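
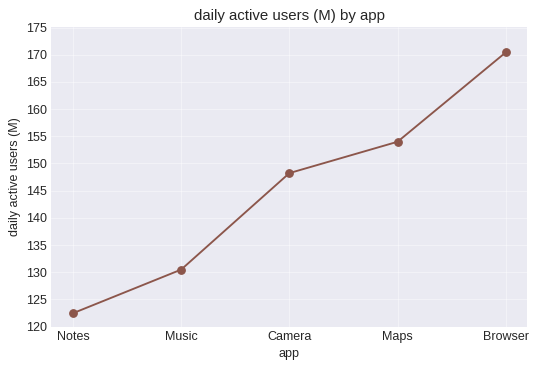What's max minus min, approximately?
≈ 50

Max Browser ≈ 170, min Notes ≈ 120; range ≈ 50.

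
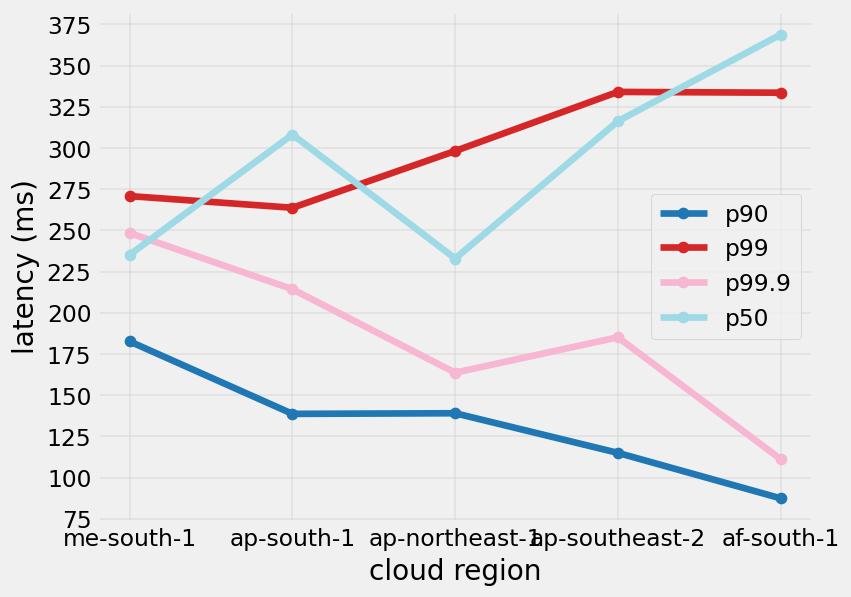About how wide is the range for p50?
Max af-south-1 ≈ 375, min ap-northeast-1 ≈ 225; range ≈ 150.

≈ 150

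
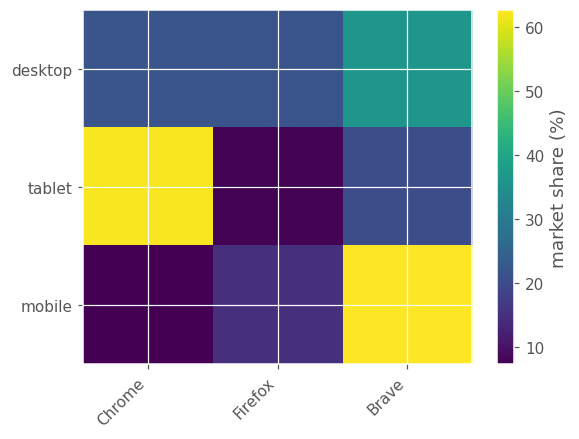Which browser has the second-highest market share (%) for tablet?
Brave

Top 3 for tablet: Chrome ≈ 60, Brave ≈ 20, Firefox ≈ 10.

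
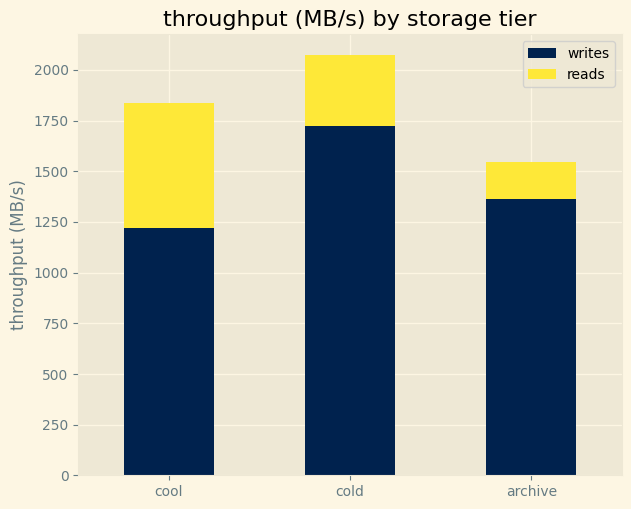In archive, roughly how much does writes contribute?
writes top ≈ 1400, bottom ≈ 0; segment ≈ 1400.

≈ 1400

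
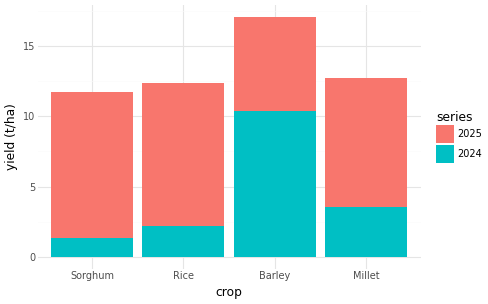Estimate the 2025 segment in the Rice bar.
2025 top ≈ 12, bottom ≈ 2; segment ≈ 10.

≈ 10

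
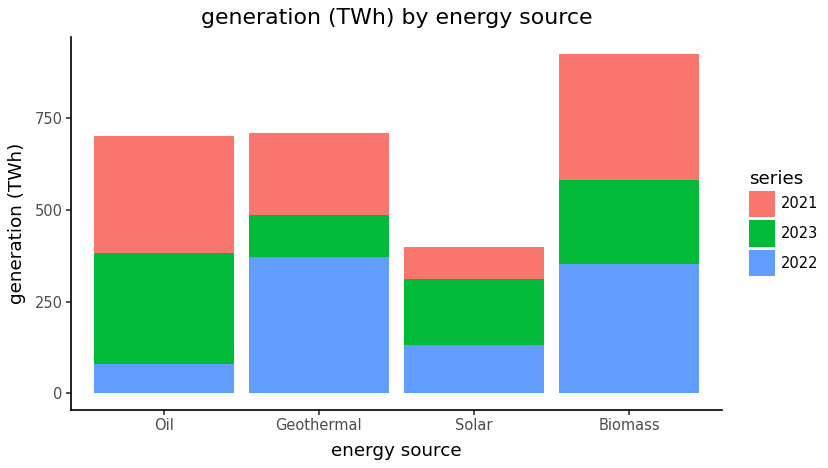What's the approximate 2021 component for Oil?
≈ 300

2021 top ≈ 700, bottom ≈ 400; segment ≈ 300.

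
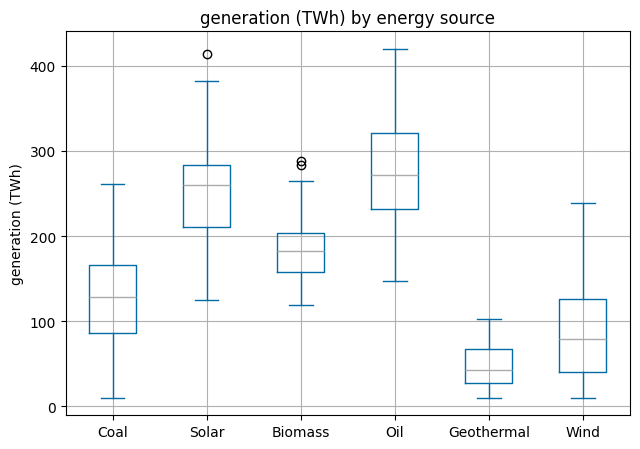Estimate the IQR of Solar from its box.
Q3 ≈ 280, Q1 ≈ 220; IQR ≈ 60.

≈ 60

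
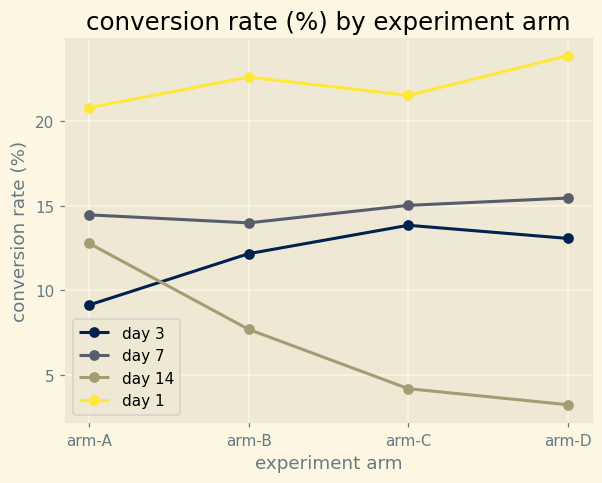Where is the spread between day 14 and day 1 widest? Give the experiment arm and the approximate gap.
arm-D, ≈ 20 %

arm-D: day 14 ≈ 4, day 1 ≈ 24 → gap ≈ 20. Next-largest (arm-C) is only ≈ 18.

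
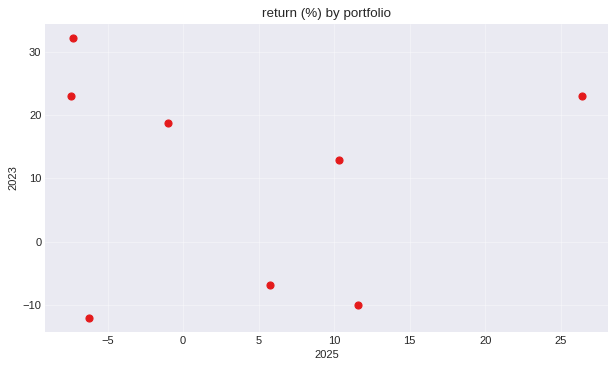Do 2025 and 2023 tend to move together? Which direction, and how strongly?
no clear correlation

Points are roughly uncorrelated; weak (|r| ≈ 0.1).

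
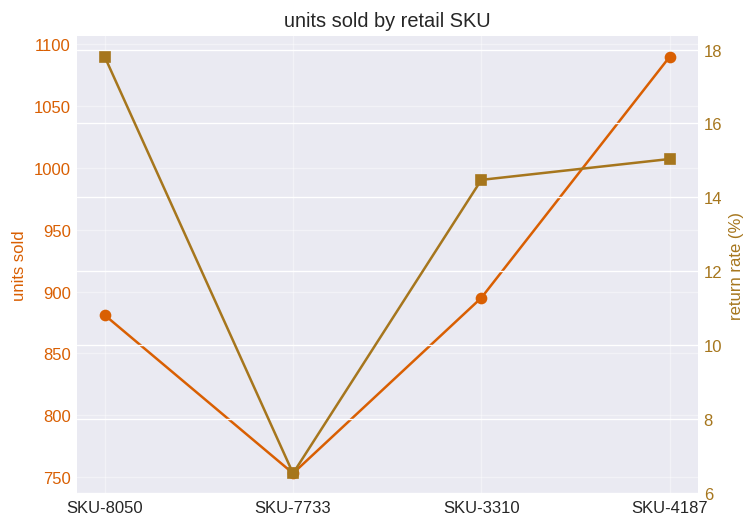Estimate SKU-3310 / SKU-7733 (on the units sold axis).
SKU-3310 ≈ 900, SKU-7733 ≈ 750; 900/750 ≈ 1.2.

≈ 1.2×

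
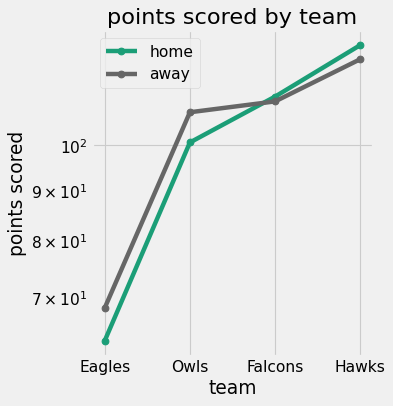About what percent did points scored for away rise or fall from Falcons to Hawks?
≈ +9.1%

Falcons ≈ 110, Hawks ≈ 120; (120 − 110) / 110 ≈ +9.1%.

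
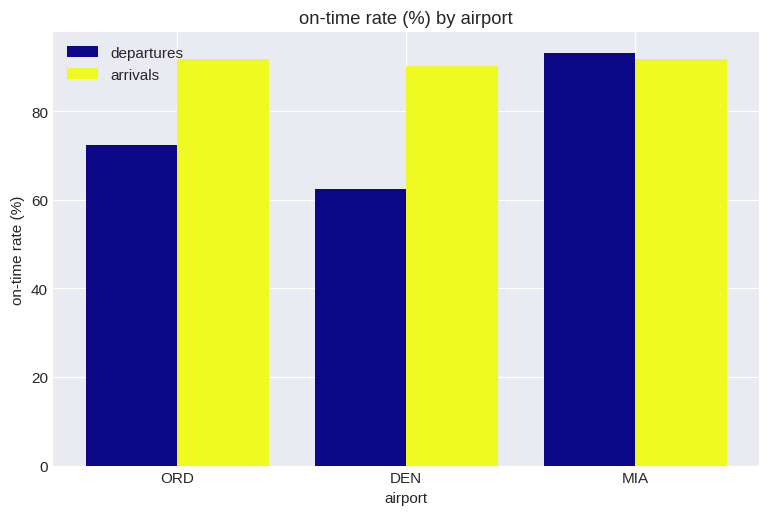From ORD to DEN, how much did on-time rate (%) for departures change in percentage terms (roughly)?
≈ -14.3%

ORD ≈ 70, DEN ≈ 60; (60 − 70) / 70 ≈ -14.3%.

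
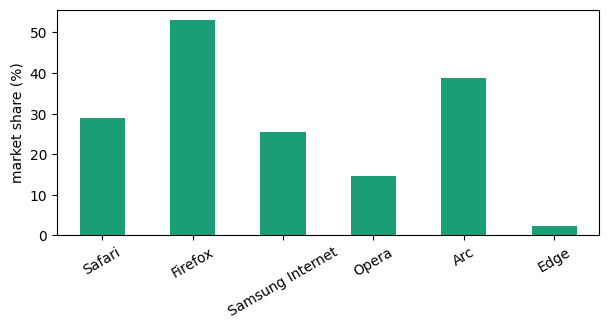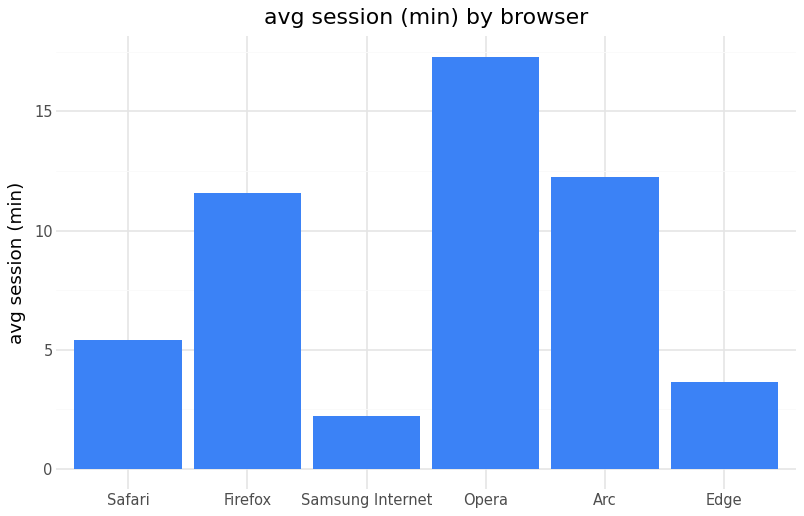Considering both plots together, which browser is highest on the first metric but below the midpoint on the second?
Safari

Chart 2 median avg session (min) ≈ 8; below-median browsers: Safari, Samsung Internet, Edge. Among those, Safari has the highest market share (%) (≈ 30).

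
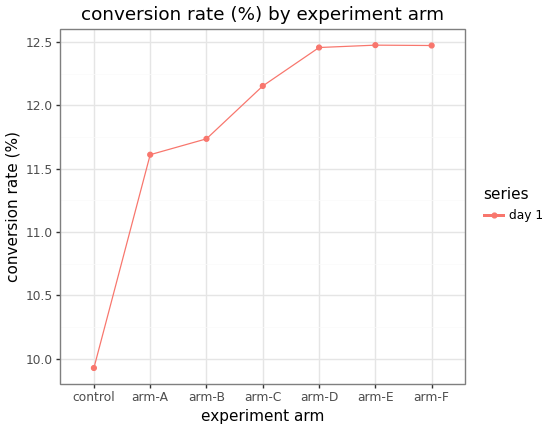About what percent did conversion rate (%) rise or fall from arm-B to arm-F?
≈ +8.7%

arm-B ≈ 11.5, arm-F ≈ 12.5; (12.5 − 11.5) / 11.5 ≈ +8.7%.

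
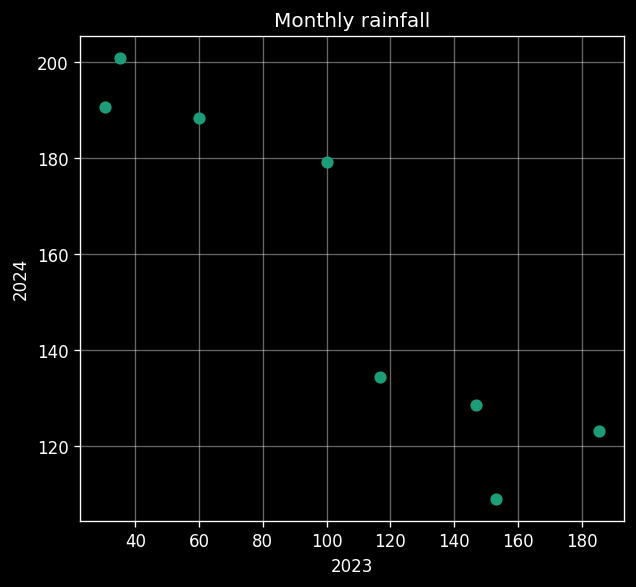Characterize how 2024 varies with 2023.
Points are negatively correlated; strong (|r| ≈ 0.9).

negative, strong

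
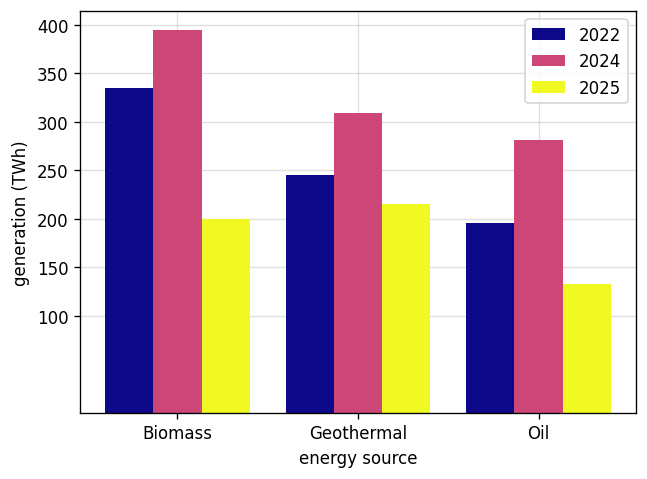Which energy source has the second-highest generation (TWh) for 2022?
Geothermal

Top 3 for 2022: Biomass ≈ 350, Geothermal ≈ 250, Oil ≈ 200.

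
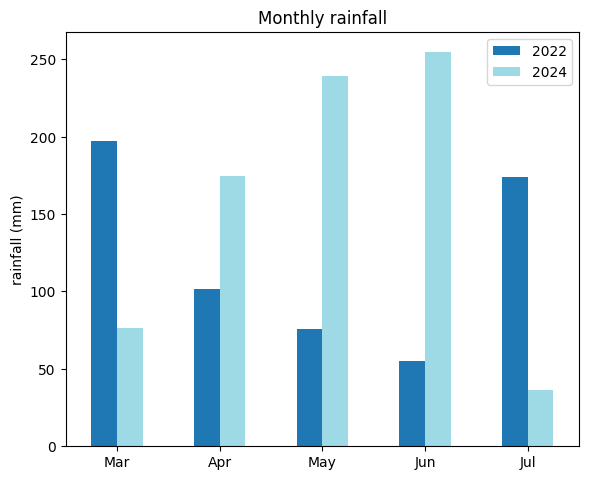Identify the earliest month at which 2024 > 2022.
Apr

Mar: 2024 ≈ 75 vs 2022 ≈ 200 (not yet); Apr: 2024 ≈ 175 vs 2022 ≈ 100 (first crossover).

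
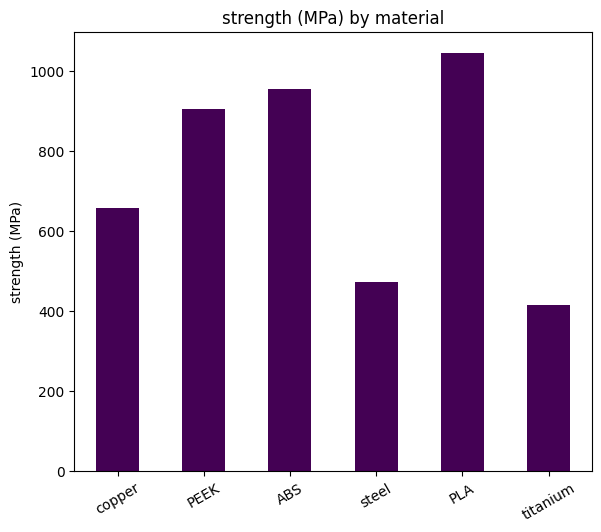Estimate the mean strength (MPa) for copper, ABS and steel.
(700 + 1000 + 500) / 3 ≈ 733.

≈ 733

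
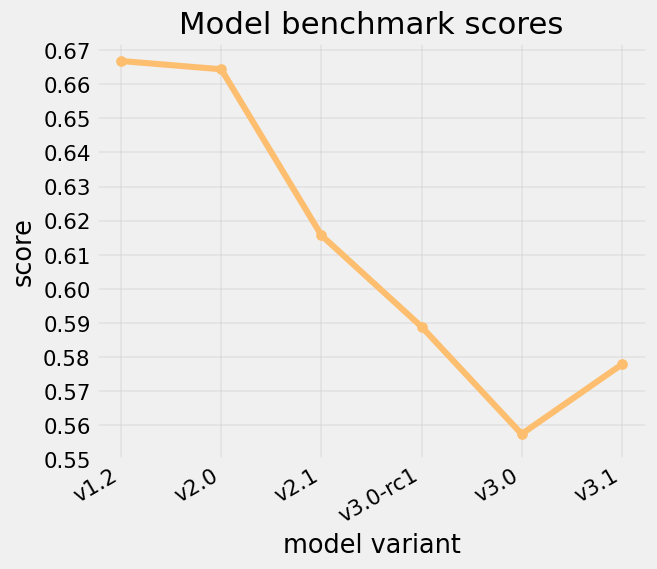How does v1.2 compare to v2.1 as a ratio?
≈ 1.08×

v1.2 ≈ 0.67, v2.1 ≈ 0.62; 0.67/0.62 ≈ 1.08.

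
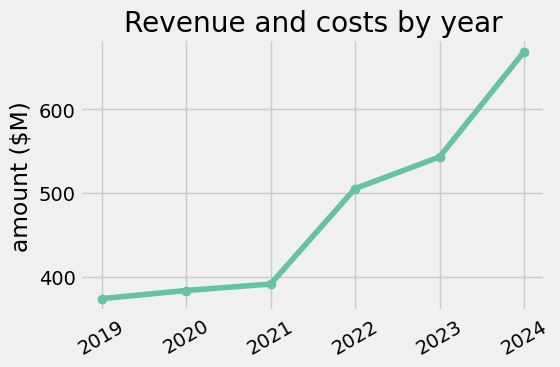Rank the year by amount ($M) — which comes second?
2023

Top 3: 2024 ≈ 675, 2023 ≈ 550, 2022 ≈ 500.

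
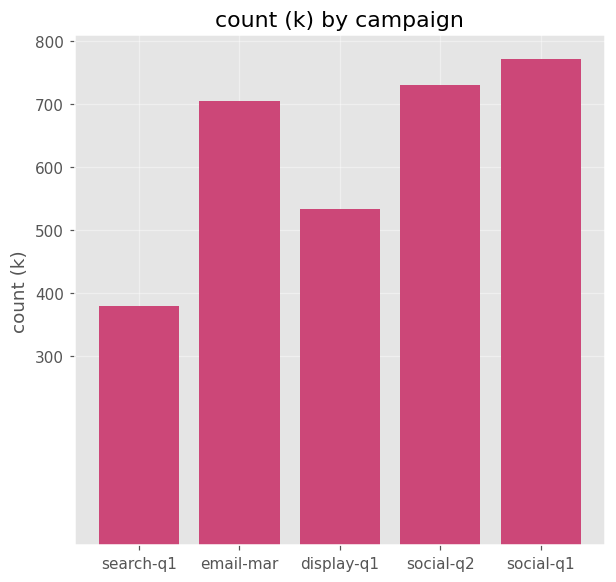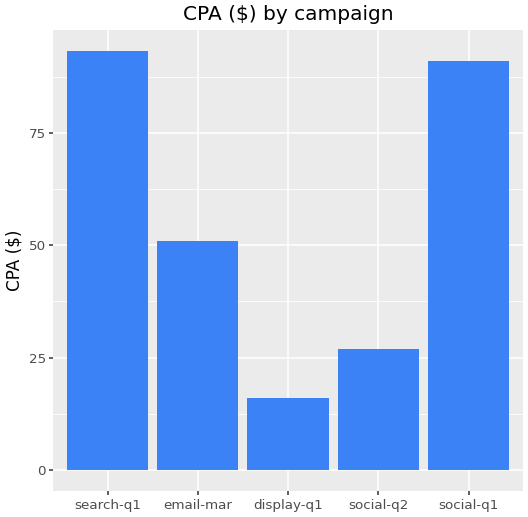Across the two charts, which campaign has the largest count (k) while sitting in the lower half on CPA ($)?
social-q2

Chart 2 median CPA ($) ≈ 50; below-median campaigns: display-q1, social-q2. Among those, social-q2 has the highest count (k) (≈ 700).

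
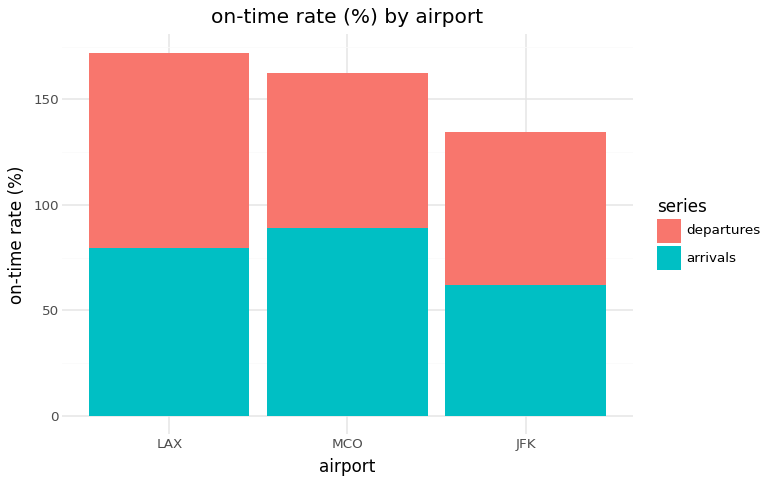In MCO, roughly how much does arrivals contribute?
≈ 80

arrivals top ≈ 80, bottom ≈ 0; segment ≈ 80.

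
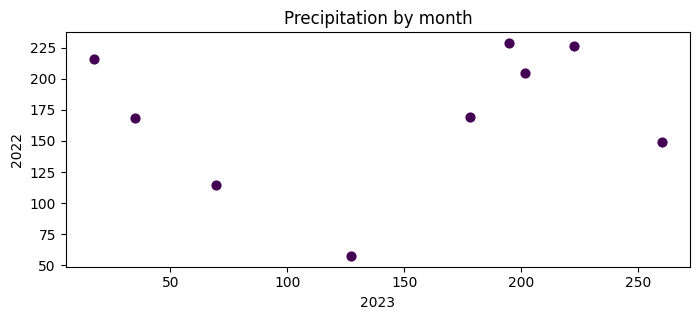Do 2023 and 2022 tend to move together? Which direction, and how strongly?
no clear correlation

Points are roughly uncorrelated; weak (|r| ≈ 0.2).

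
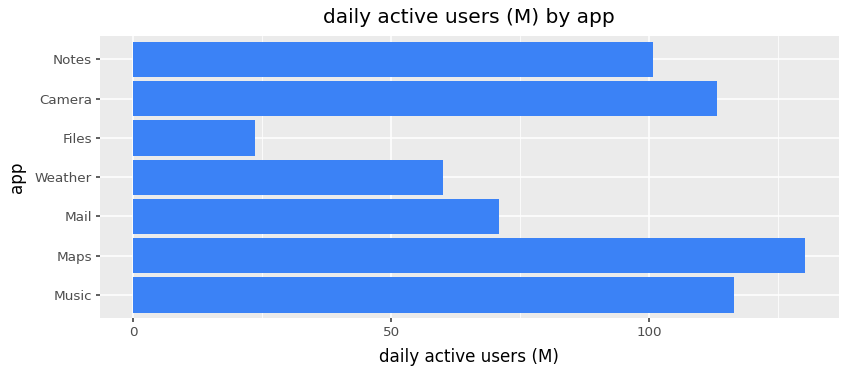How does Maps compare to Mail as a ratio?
≈ 1.75×

Maps ≈ 140, Mail ≈ 80; 140/80 ≈ 1.75.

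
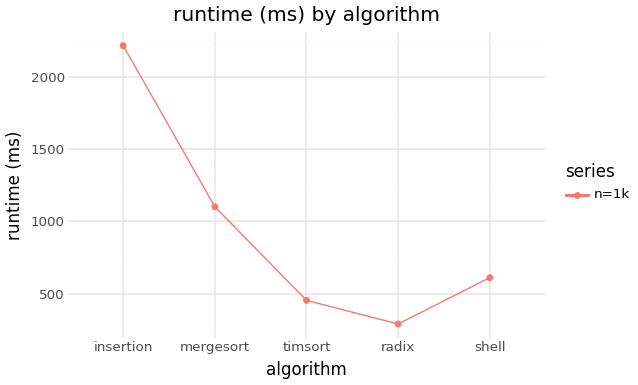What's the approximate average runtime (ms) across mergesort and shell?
≈ 900

(1200 + 600) / 2 ≈ 900.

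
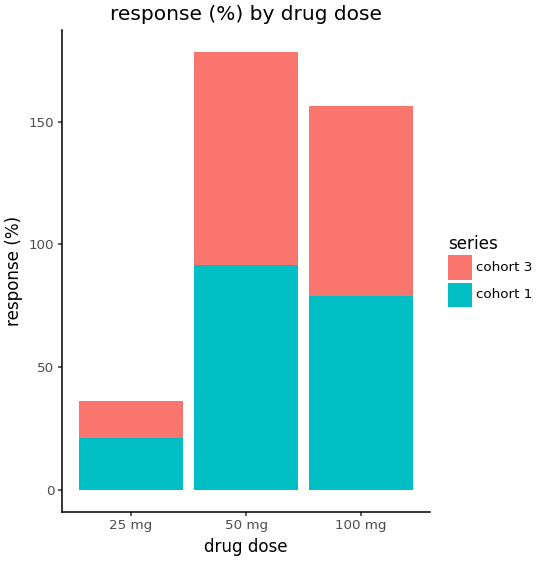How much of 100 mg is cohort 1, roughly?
≈ 80

cohort 1 top ≈ 80, bottom ≈ 0; segment ≈ 80.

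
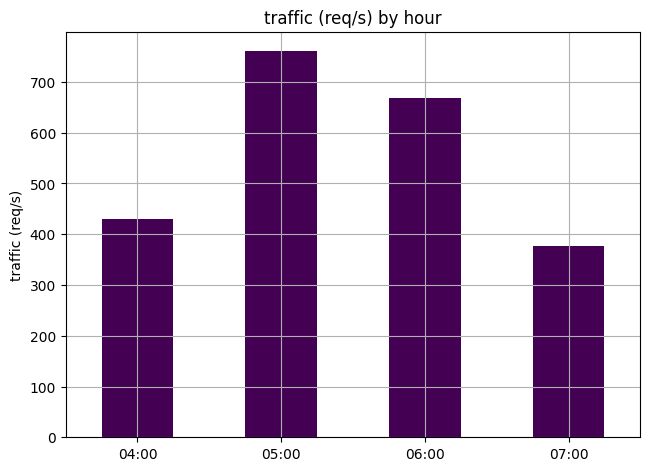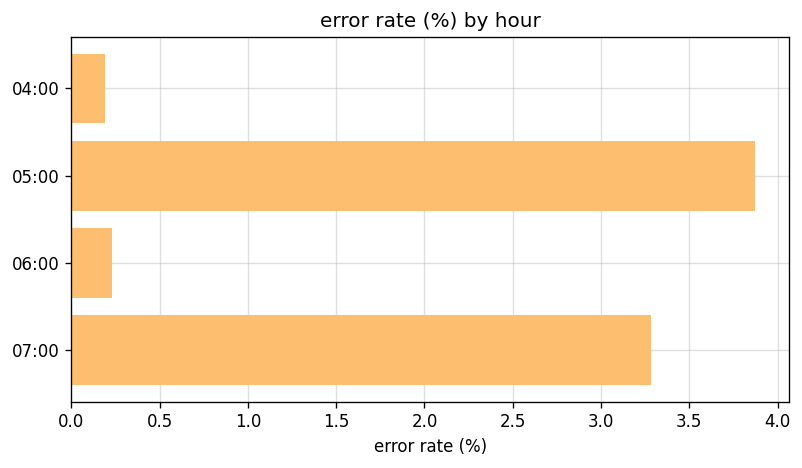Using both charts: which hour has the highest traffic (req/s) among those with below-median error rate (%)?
06:00

Chart 2 median error rate (%) ≈ 2; below-median hours: 04:00, 06:00. Among those, 06:00 has the highest traffic (req/s) (≈ 700).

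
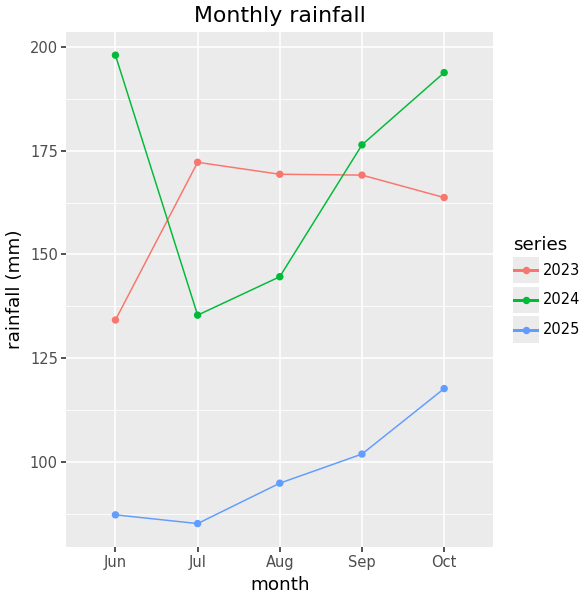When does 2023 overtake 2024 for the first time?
Jul

Jun: 2023 ≈ 130 vs 2024 ≈ 200 (not yet); Jul: 2023 ≈ 170 vs 2024 ≈ 140 (first crossover).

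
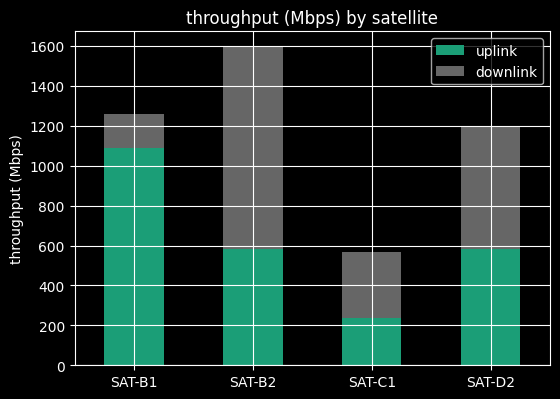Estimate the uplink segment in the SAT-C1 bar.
≈ 200

uplink top ≈ 200, bottom ≈ 0; segment ≈ 200.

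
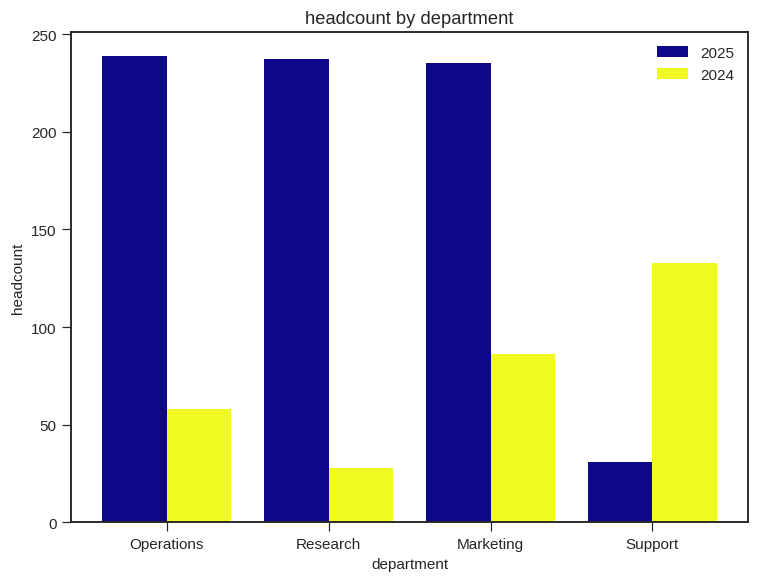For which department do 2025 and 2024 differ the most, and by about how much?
Research, ≈ 220

Research: 2025 ≈ 240, 2024 ≈ 20 → gap ≈ 220. Next-largest (Operations) is only ≈ 180.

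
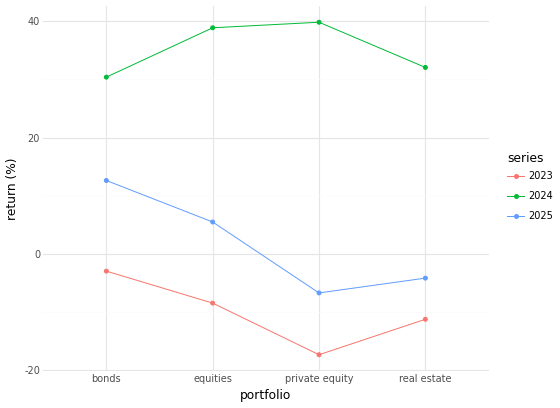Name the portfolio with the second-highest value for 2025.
equities

Top 3 for 2025: bonds ≈ 15, equities ≈ 5, real estate ≈ -5.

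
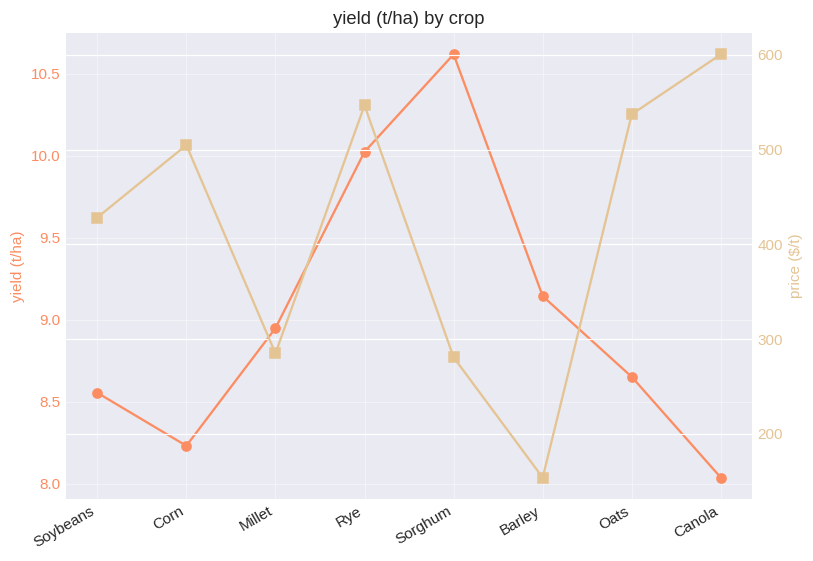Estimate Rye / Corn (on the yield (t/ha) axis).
Rye ≈ 10.0, Corn ≈ 8.0; 10.0/8.0 ≈ 1.25.

≈ 1.25×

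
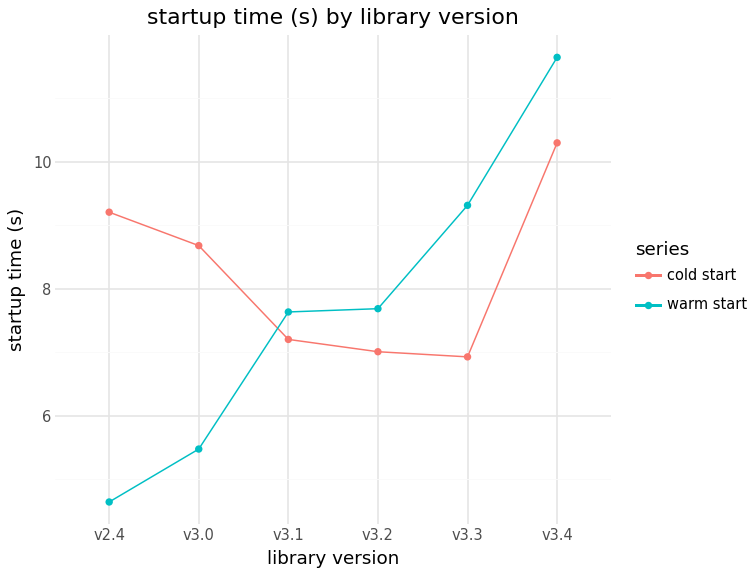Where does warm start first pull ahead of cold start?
v3.1

v3.0: warm start ≈ 5 vs cold start ≈ 9 (not yet); v3.1: warm start ≈ 8 vs cold start ≈ 7 (first crossover).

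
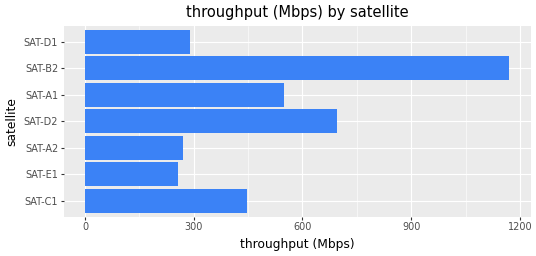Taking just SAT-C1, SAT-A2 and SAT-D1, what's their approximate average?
≈ 333

(400 + 300 + 300) / 3 ≈ 333.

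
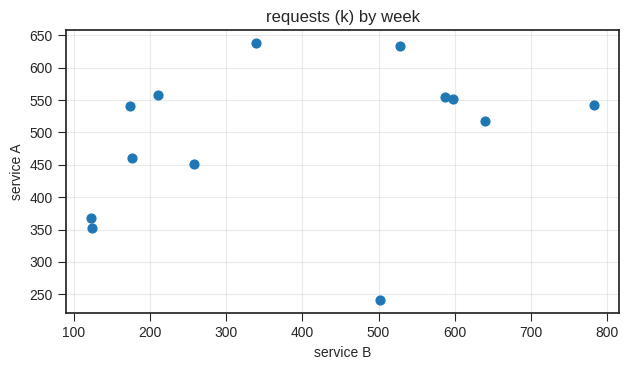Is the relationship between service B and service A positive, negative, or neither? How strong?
positive, weak

Points are positively correlated; weak (|r| ≈ 0.3).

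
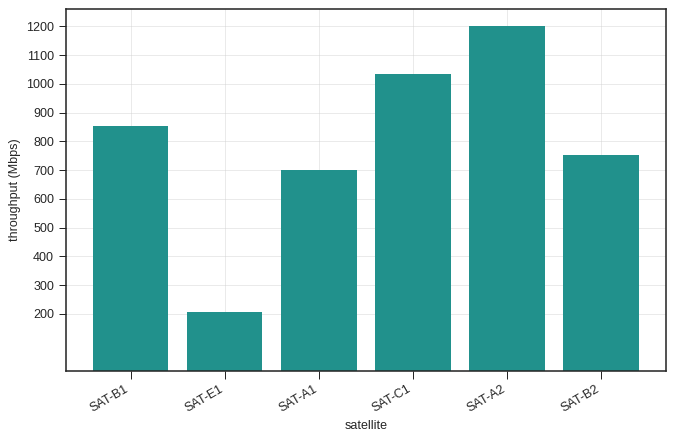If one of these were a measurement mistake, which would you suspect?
SAT-E1

SAT-E1 ≈ 200; the rest sit between ≈ 700 and ≈ 1200.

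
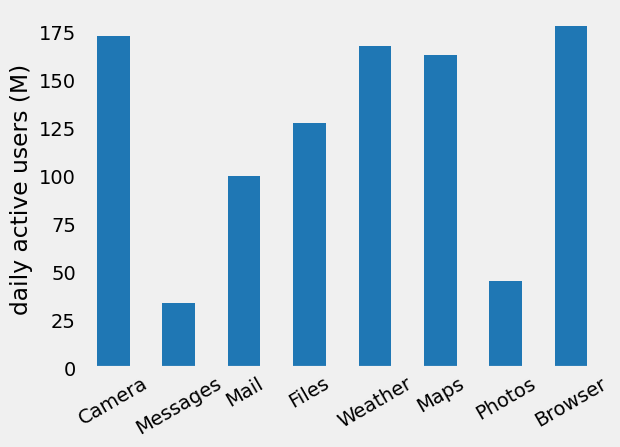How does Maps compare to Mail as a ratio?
≈ 1.6×

Maps ≈ 160, Mail ≈ 100; 160/100 ≈ 1.6.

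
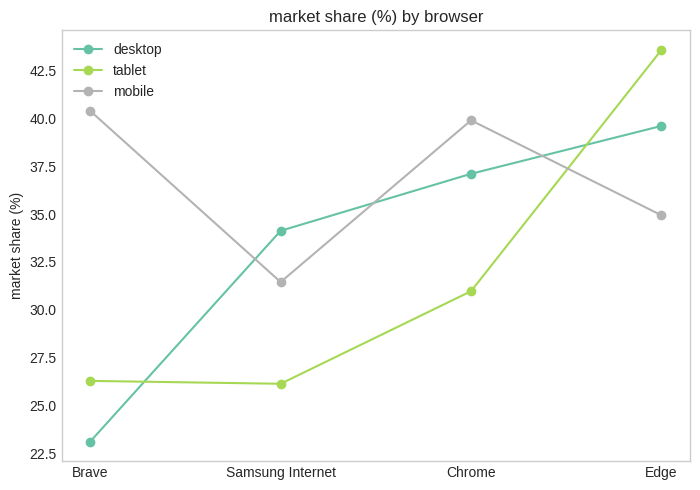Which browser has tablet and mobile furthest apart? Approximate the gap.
Brave: tablet ≈ 26, mobile ≈ 40 → gap ≈ 14. Next-largest (Chrome) is only ≈ 10.

Brave, ≈ 14 %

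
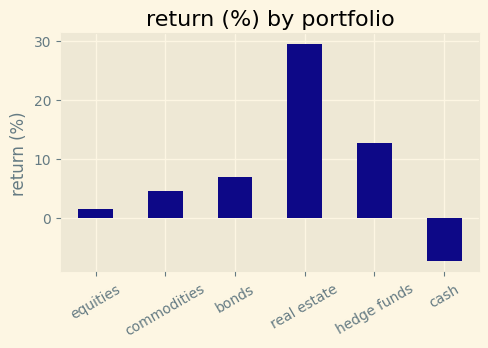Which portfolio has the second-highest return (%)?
Top 3: real estate ≈ 30, hedge funds ≈ 15, bonds ≈ 5.

hedge funds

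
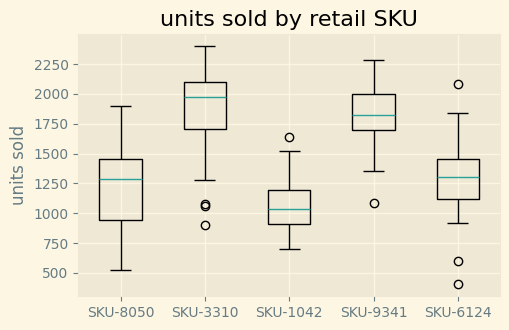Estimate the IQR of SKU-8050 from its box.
≈ 600

Q3 ≈ 1500, Q1 ≈ 900; IQR ≈ 600.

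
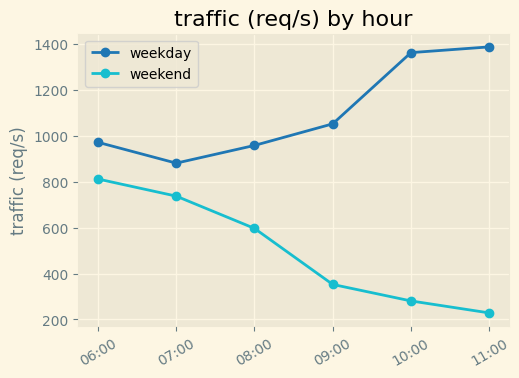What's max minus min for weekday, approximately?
Max 11:00 ≈ 1400, min 07:00 ≈ 900; range ≈ 500.

≈ 500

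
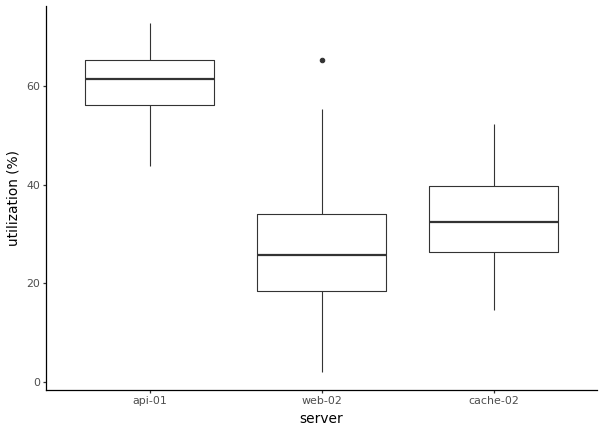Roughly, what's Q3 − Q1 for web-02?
≈ 15

Q3 ≈ 35, Q1 ≈ 20; IQR ≈ 15.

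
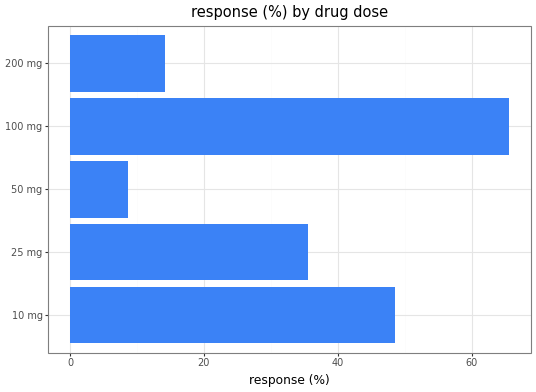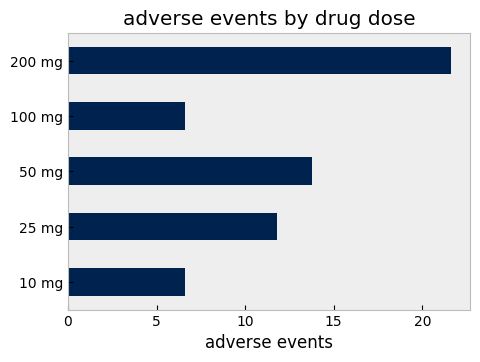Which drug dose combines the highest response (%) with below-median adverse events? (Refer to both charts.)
Chart 2 median adverse events ≈ 12; below-median drug doses: 10 mg, 100 mg. Among those, 100 mg has the highest response (%) (≈ 70).

100 mg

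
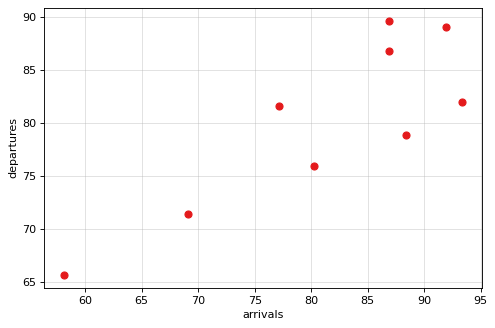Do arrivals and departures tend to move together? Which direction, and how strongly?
Points are positively correlated; strong (|r| ≈ 0.9).

positive, strong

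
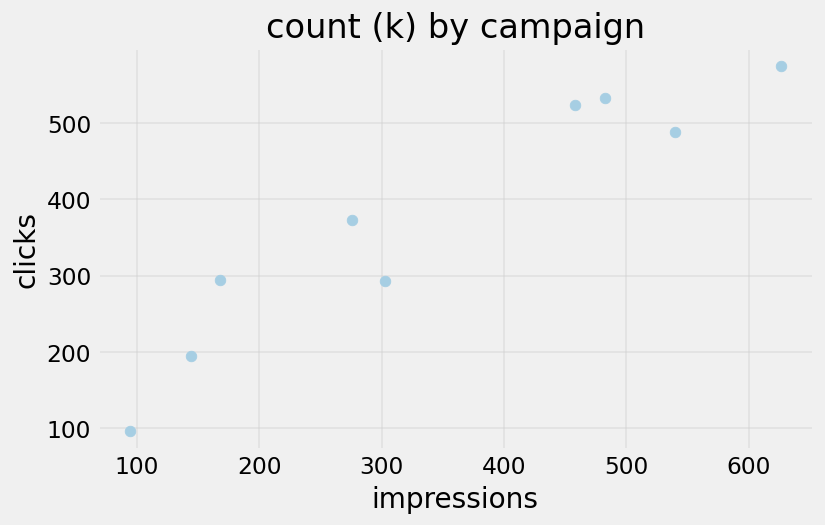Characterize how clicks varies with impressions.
Points are positively correlated; strong (|r| ≈ 0.9).

positive, strong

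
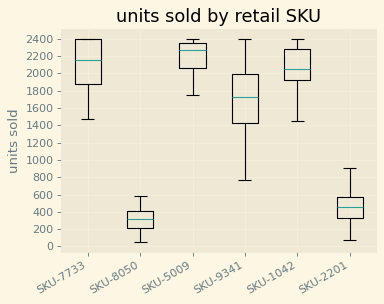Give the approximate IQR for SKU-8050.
≈ 200

Q3 ≈ 400, Q1 ≈ 200; IQR ≈ 200.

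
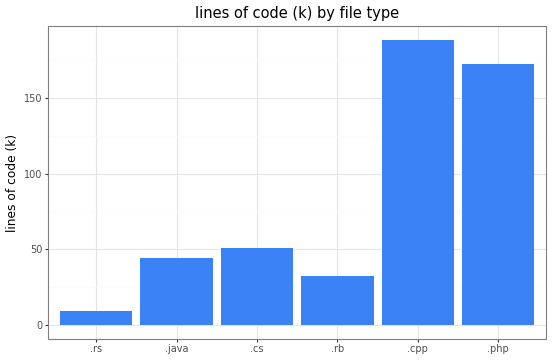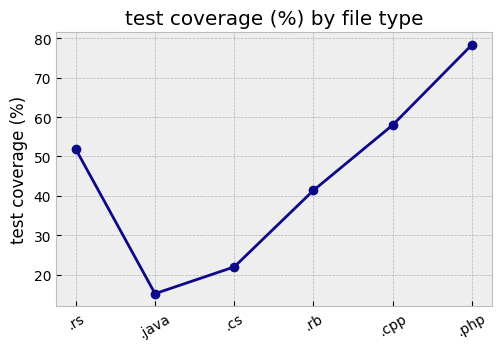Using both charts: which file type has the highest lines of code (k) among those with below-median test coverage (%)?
Chart 2 median test coverage (%) ≈ 50; below-median file types: .java, .cs, .rb. Among those, .cs has the highest lines of code (k) (≈ 60).

.cs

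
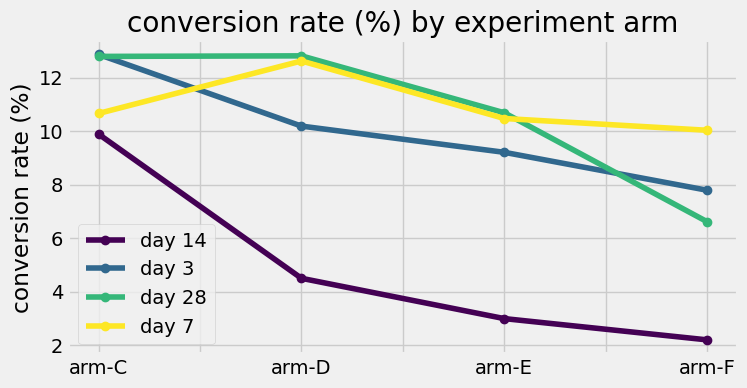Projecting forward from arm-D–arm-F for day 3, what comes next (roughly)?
≈ 7

Last three: 10, 9, 8 → slope ≈ -1/step → next ≈ 7.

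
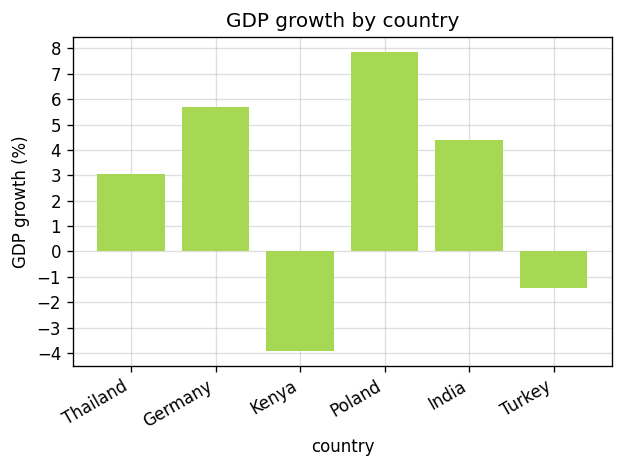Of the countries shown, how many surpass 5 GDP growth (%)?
Above 5: Germany, Poland.

2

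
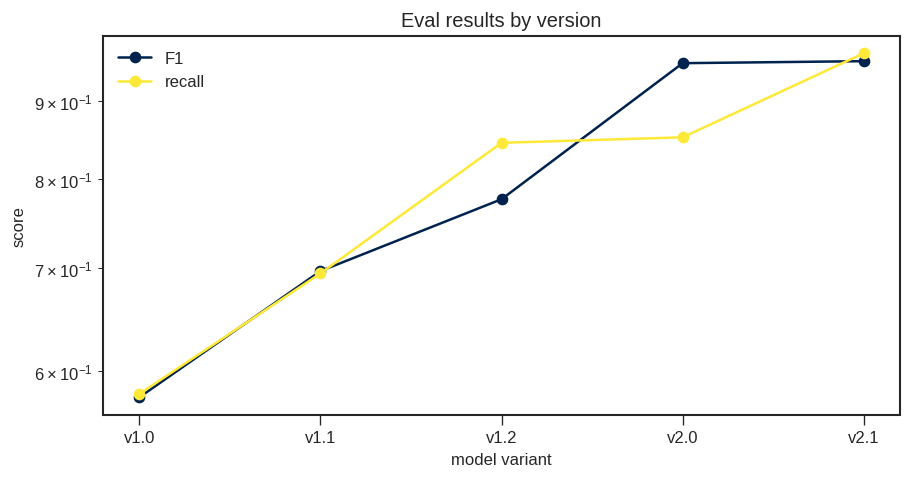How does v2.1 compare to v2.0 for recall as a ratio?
≈ 1.12×

v2.1 ≈ 0.95, v2.0 ≈ 0.85; 0.95/0.85 ≈ 1.12.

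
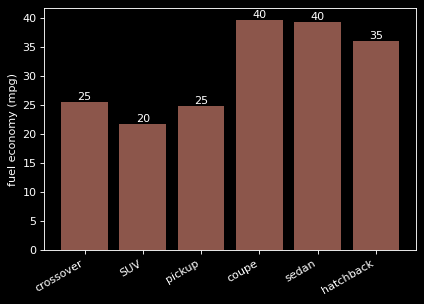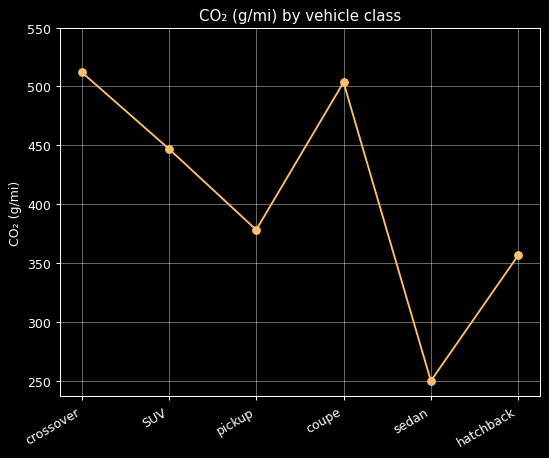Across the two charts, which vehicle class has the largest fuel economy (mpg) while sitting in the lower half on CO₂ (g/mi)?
Chart 2 median CO₂ (g/mi) ≈ 400; below-median vehicle classes: pickup, sedan, hatchback. Among those, sedan has the highest fuel economy (mpg) (≈ 40).

sedan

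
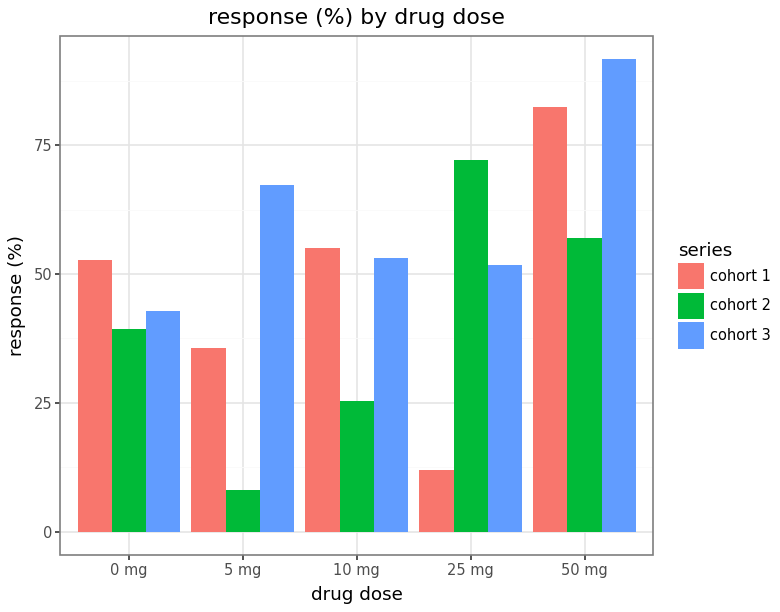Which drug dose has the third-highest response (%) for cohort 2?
0 mg

Top 4 for cohort 2: 25 mg ≈ 70, 50 mg ≈ 60, 0 mg ≈ 40, 10 mg ≈ 30.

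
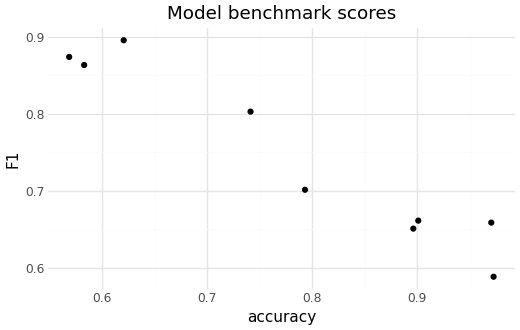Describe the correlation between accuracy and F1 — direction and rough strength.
Points are negatively correlated; strong (|r| ≈ 1.0).

negative, strong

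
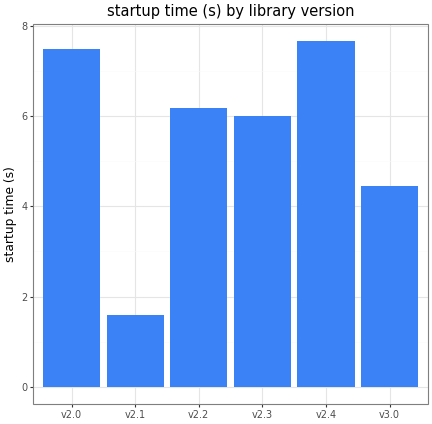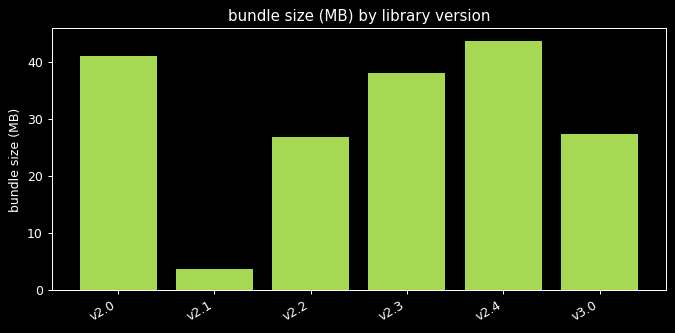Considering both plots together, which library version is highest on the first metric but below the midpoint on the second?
v2.2

Chart 2 median bundle size (MB) ≈ 35; below-median library versions: v2.1, v2.2, v3.0. Among those, v2.2 has the highest startup time (s) (≈ 6).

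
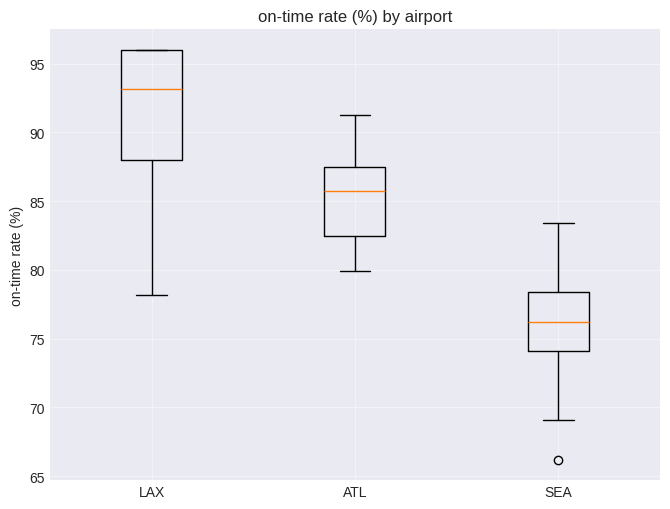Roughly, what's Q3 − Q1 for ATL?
Q3 ≈ 88, Q1 ≈ 82; IQR ≈ 6.

≈ 6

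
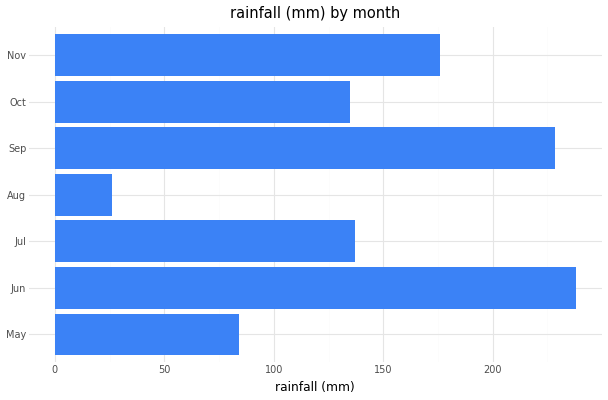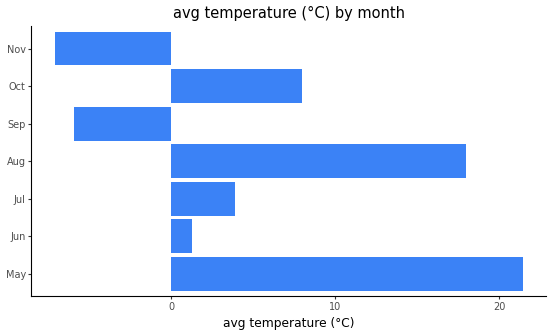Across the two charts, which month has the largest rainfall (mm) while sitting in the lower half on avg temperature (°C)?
Chart 2 median avg temperature (°C) ≈ 4; below-median months: Jun, Sep, Nov. Among those, Jun has the highest rainfall (mm) (≈ 250).

Jun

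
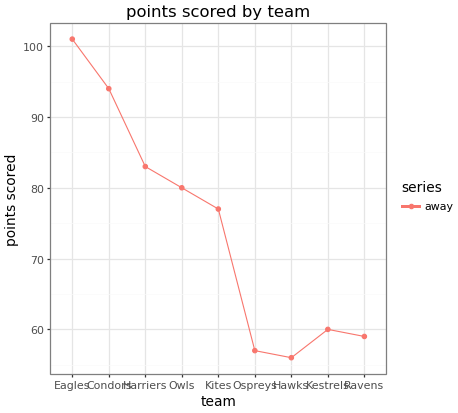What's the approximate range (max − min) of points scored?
≈ 45

Max Eagles ≈ 100, min Hawks ≈ 55; range ≈ 45.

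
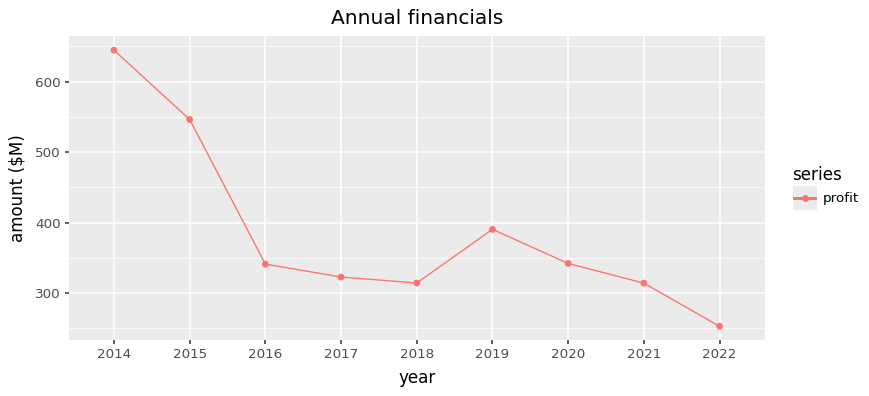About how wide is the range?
≈ 400

Max 2014 ≈ 650, min 2022 ≈ 250; range ≈ 400.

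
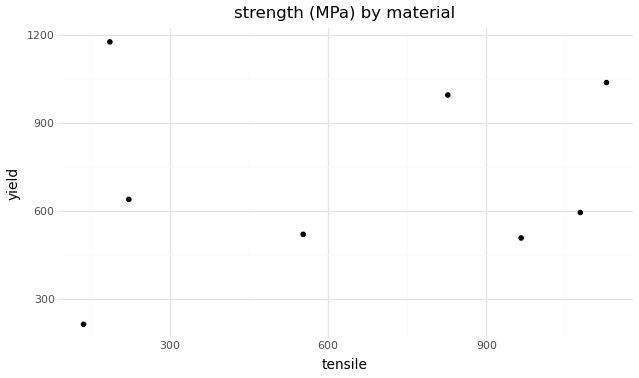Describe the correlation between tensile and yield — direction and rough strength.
Points are roughly uncorrelated; weak (|r| ≈ 0.2).

no clear correlation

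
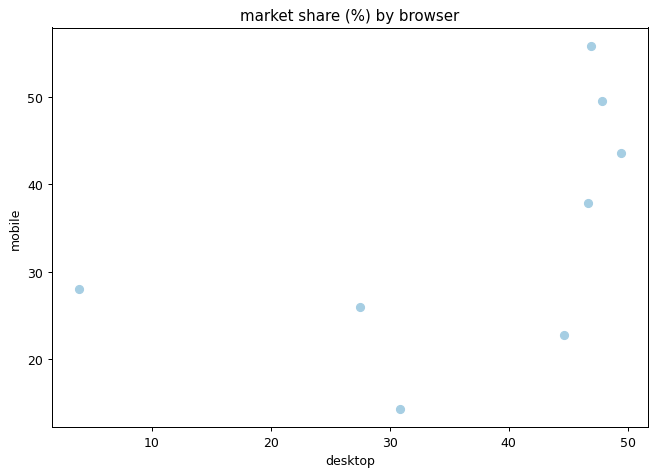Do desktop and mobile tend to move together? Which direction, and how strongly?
positive, moderate

Points are positively correlated; moderate (|r| ≈ 0.5).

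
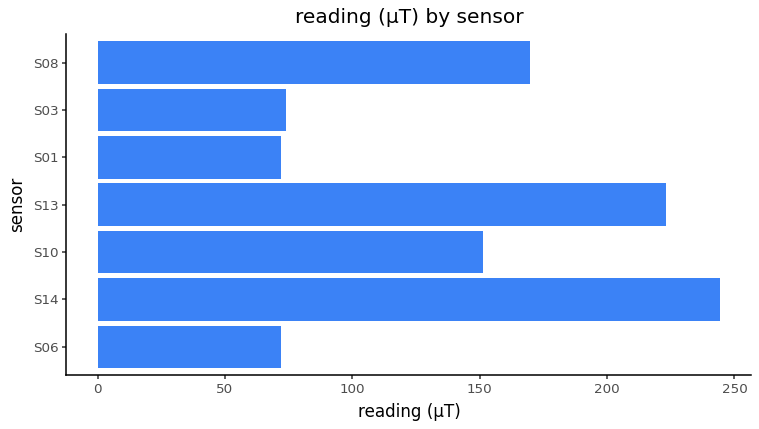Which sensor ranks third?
Top 4: S14 ≈ 250, S13 ≈ 225, S08 ≈ 175, S10 ≈ 150.

S08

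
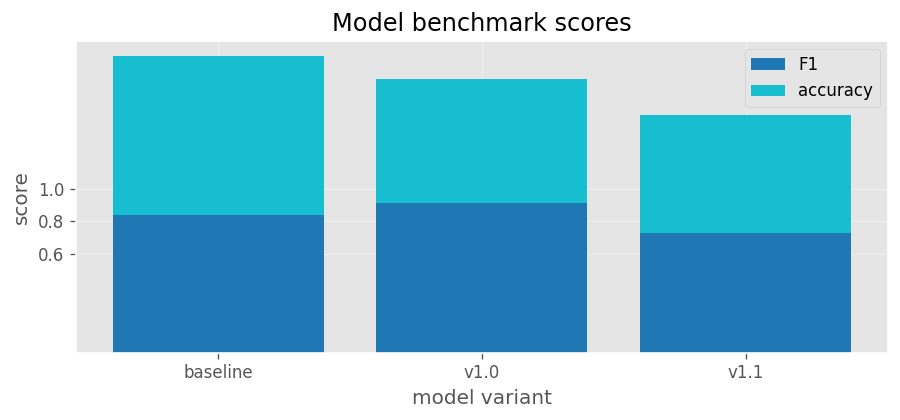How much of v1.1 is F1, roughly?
F1 top ≈ 0.8, bottom ≈ 0.0; segment ≈ 0.8.

≈ 0.8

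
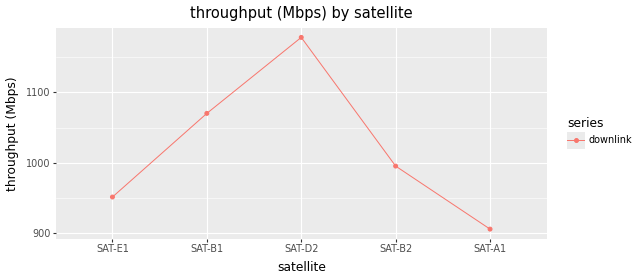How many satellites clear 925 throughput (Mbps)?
Above 925: SAT-E1, SAT-B1, SAT-D2, SAT-B2.

4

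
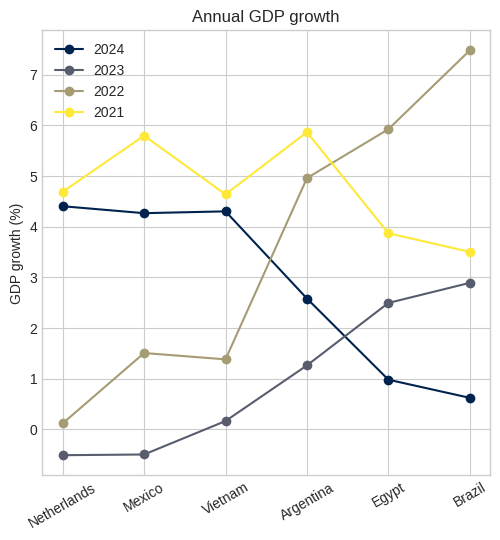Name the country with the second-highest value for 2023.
Egypt

Top 3 for 2023: Brazil ≈ 3, Egypt ≈ 2, Argentina ≈ 1.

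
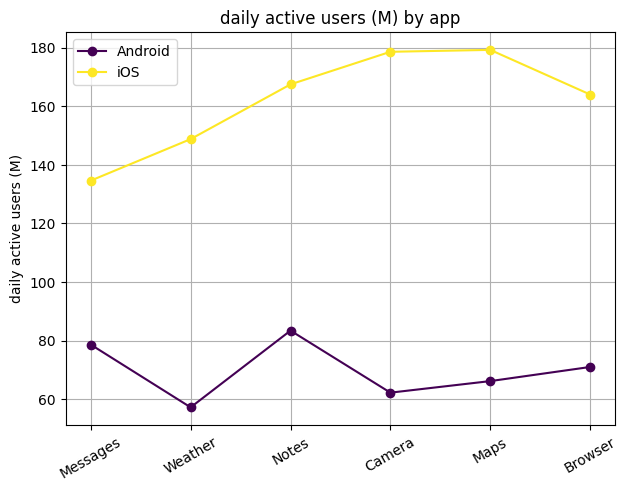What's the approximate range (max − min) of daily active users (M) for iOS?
≈ 40

Max Maps ≈ 180, min Messages ≈ 140; range ≈ 40.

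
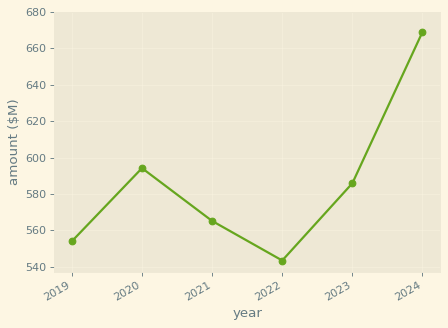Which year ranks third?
Top 4: 2024 ≈ 660, 2020 ≈ 600, 2023 ≈ 580, 2021 ≈ 560.

2023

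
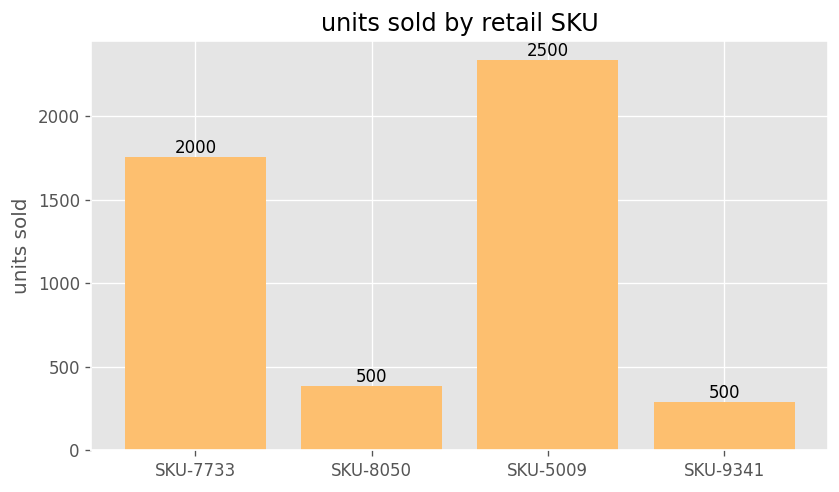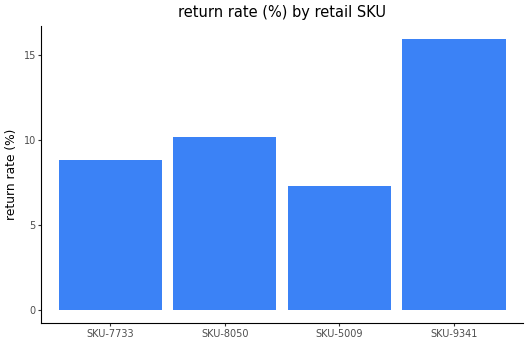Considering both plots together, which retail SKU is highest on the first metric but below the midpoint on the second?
SKU-5009

Chart 2 median return rate (%) ≈ 10; below-median retail SKUs: SKU-7733, SKU-5009. Among those, SKU-5009 has the highest units sold (≈ 2500).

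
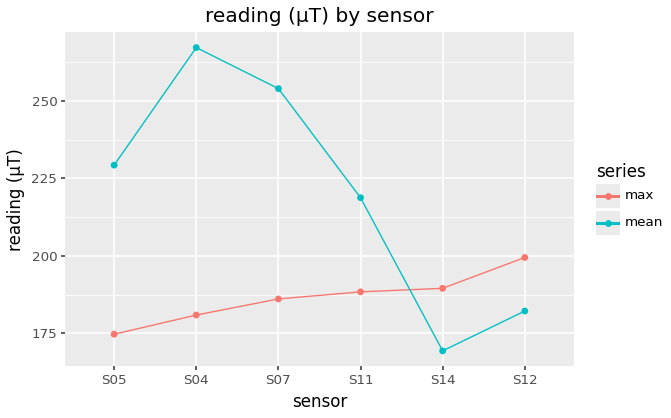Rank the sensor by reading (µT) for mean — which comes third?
S05

Top 4 for mean: S04 ≈ 270, S07 ≈ 250, S05 ≈ 230, S11 ≈ 220.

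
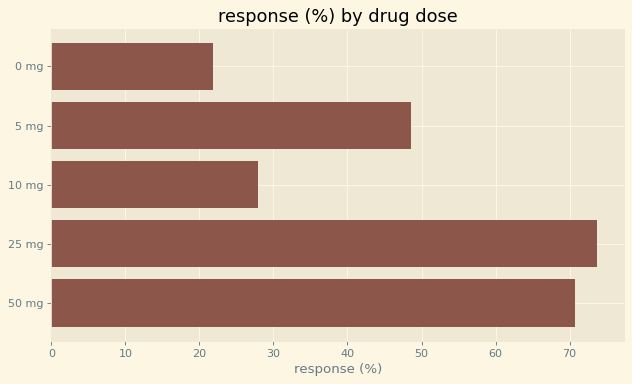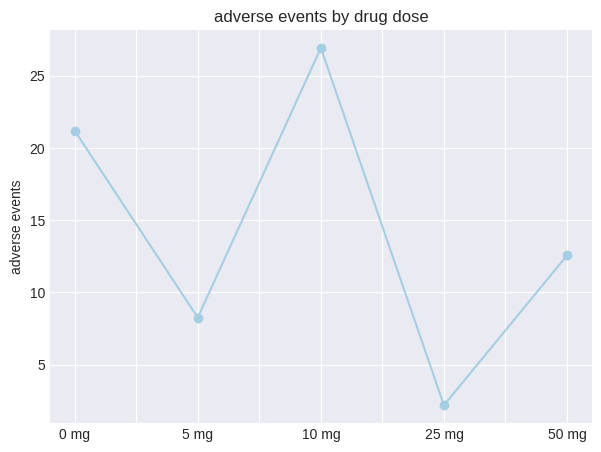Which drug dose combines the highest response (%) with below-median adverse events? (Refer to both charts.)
25 mg

Chart 2 median adverse events ≈ 15; below-median drug doses: 5 mg, 25 mg. Among those, 25 mg has the highest response (%) (≈ 70).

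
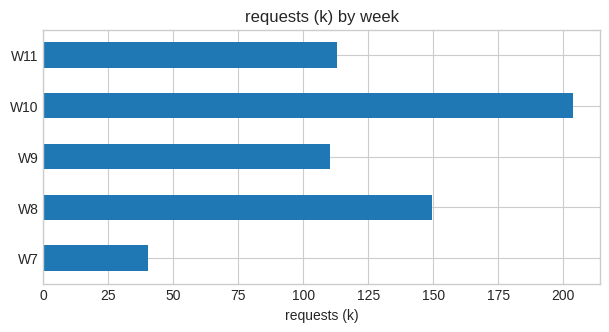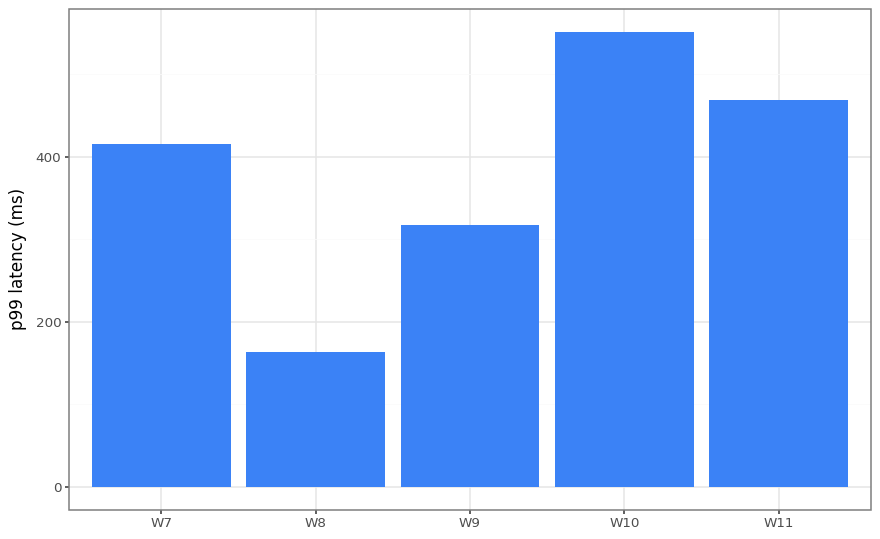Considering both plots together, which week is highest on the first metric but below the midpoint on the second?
Chart 2 median p99 latency (ms) ≈ 400; below-median weeks: W8, W9. Among those, W8 has the highest requests (k) (≈ 140).

W8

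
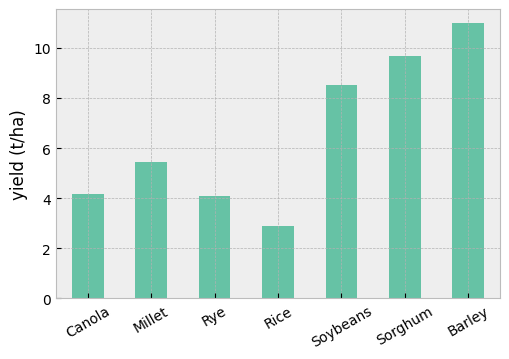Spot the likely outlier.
Barley ≈ 11; the rest sit between ≈ 3 and ≈ 10.

Barley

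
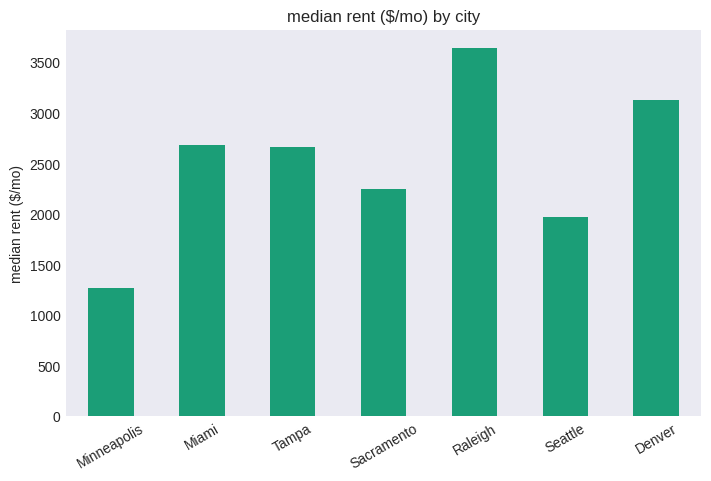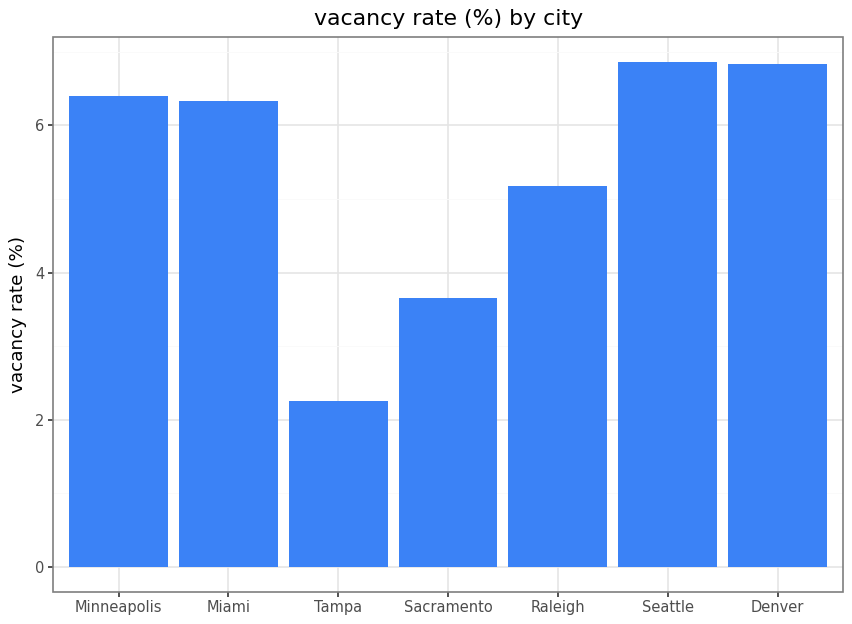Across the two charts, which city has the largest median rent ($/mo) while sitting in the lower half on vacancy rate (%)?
Raleigh

Chart 2 median vacancy rate (%) ≈ 6; below-median cities: Tampa, Sacramento, Raleigh. Among those, Raleigh has the highest median rent ($/mo) (≈ 3500).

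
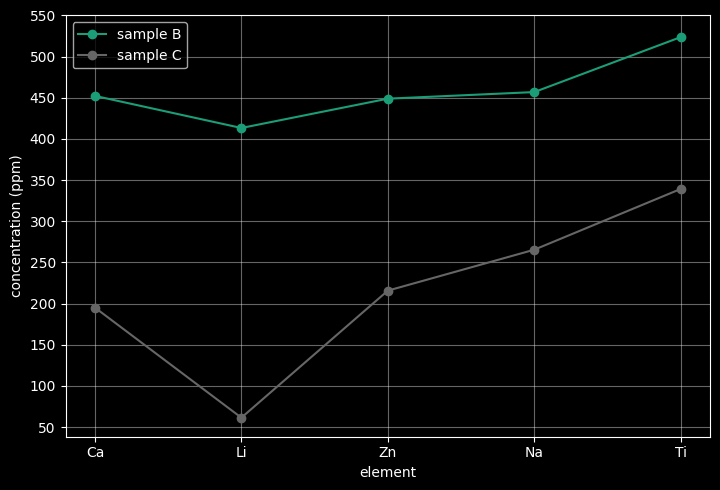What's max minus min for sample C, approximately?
Max Ti ≈ 350, min Li ≈ 50; range ≈ 300.

≈ 300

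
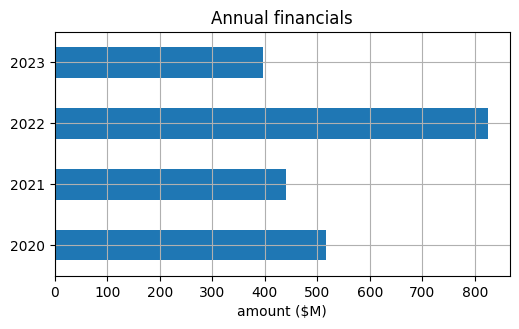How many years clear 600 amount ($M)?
1

Above 600: 2022.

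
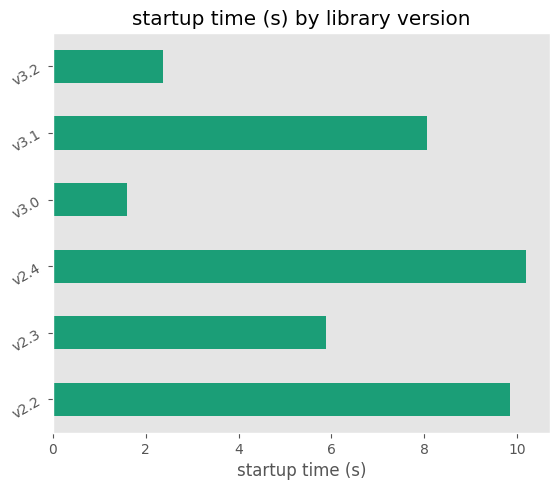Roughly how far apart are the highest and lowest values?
Max v2.4 ≈ 10, min v3.0 ≈ 2; range ≈ 8.

≈ 8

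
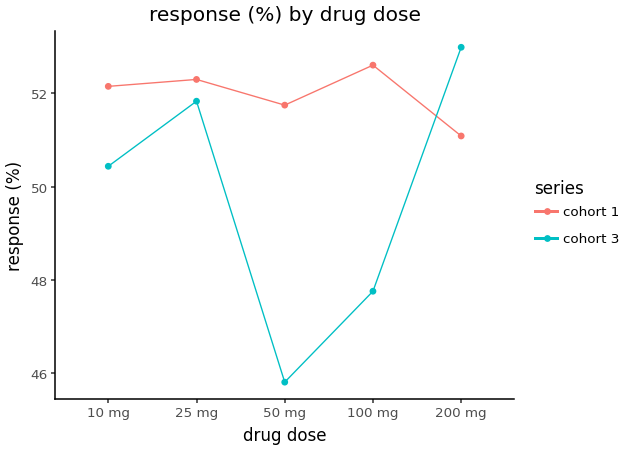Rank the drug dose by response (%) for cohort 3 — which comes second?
25 mg

Top 3 for cohort 3: 200 mg ≈ 53, 25 mg ≈ 52, 10 mg ≈ 50.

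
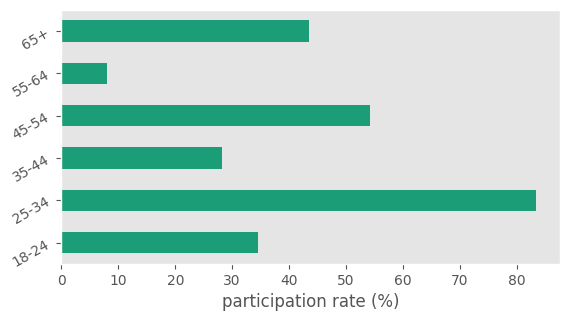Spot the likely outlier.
25-34

25-34 ≈ 80; the rest sit between ≈ 10 and ≈ 50.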